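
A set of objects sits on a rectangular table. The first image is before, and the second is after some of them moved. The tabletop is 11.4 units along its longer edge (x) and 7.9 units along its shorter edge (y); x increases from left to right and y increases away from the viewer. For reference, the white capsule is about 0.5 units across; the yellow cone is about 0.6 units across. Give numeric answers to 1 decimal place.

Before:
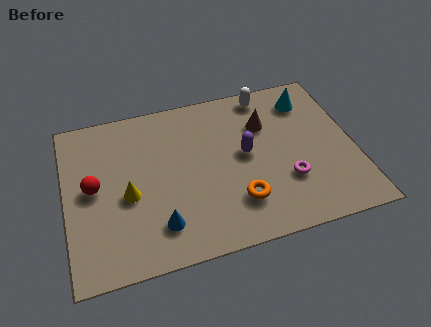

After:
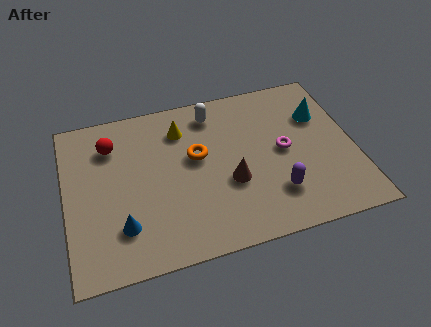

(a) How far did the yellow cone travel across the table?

3.5

The yellow cone moved from about (2.4, 3.4) to (4.7, 6.1), a distance of √(2.3² + 2.7²) ≈ 3.5.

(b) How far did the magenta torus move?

1.5

The magenta torus moved from about (8.6, 2.5) to (8.6, 4.0), a distance of √(0.0² + 1.5²) ≈ 1.5.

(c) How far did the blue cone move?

1.4

The blue cone was near (3.5, 1.7) before and (2.1, 2.0) after, so it travelled √(1.4² + 0.3²) ≈ 1.4 units.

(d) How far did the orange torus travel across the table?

3.0

From (6.6, 2.0) to (5.2, 4.6), the orange torus covered √(1.4² + 2.6²) ≈ 3.0 units.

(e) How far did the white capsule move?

2.2

The white capsule moved from about (8.2, 7.0) to (6.0, 6.6), a distance of √(2.2² + 0.4²) ≈ 2.2.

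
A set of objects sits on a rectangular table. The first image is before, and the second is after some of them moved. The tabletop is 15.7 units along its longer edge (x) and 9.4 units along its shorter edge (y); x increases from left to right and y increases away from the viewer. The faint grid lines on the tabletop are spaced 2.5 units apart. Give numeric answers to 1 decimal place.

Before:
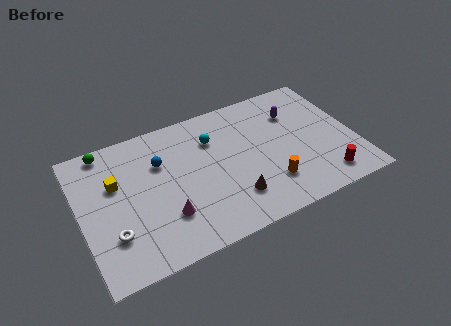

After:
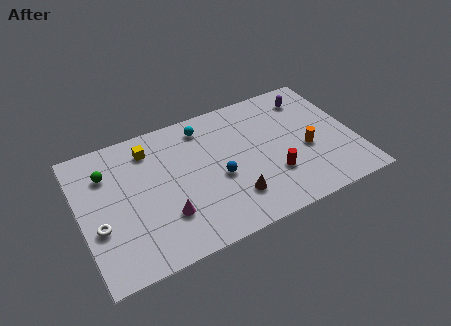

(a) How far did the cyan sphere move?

1.2

The cyan sphere moved from about (7.8, 6.8) to (7.4, 7.9), a distance of √(0.4² + 1.1²) ≈ 1.2.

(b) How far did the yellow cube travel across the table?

2.6

The yellow cube moved from about (2.1, 6.0) to (4.2, 7.6), a distance of √(2.1² + 1.6²) ≈ 2.6.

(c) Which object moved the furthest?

the blue sphere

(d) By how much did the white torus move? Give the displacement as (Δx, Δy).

(-0.7, 0.8)

From the two frames, the white torus sits at roughly (1.6, 2.7) before and (0.9, 3.5) after.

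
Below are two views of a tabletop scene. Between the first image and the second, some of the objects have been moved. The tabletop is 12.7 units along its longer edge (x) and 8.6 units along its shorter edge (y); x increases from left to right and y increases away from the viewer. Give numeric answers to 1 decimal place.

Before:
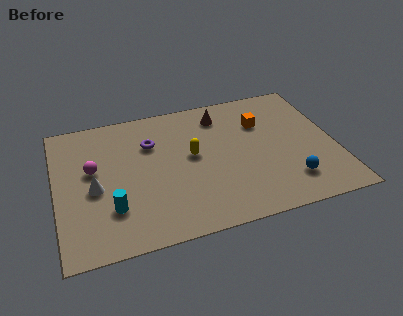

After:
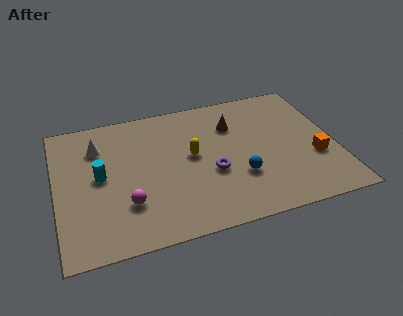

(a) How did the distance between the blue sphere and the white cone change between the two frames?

-1.7

The distance was about 8.9 in the first image and 7.2 in the second, so they moved 1.7 units closer together.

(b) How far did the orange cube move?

3.6

The orange cube was near (9.5, 6.0) before and (11.7, 3.1) after, so it travelled √(2.2² + 2.9²) ≈ 3.6 units.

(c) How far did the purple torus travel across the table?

3.7

From (4.4, 6.0) to (7.0, 3.4), the purple torus covered √(2.6² + 2.6²) ≈ 3.7 units.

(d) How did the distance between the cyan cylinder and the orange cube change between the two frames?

+1.8

Before: roughly 8.0 units apart; after: 9.8. That's 1.8 units further apart.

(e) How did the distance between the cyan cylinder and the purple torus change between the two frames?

+1.0

Before: roughly 4.1 units apart; after: 5.1. That's 1.0 units further apart.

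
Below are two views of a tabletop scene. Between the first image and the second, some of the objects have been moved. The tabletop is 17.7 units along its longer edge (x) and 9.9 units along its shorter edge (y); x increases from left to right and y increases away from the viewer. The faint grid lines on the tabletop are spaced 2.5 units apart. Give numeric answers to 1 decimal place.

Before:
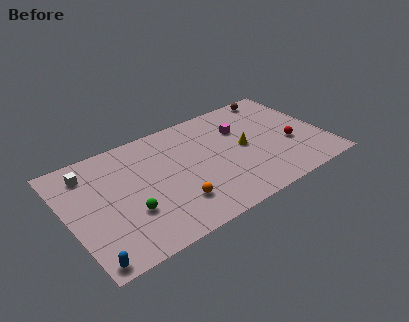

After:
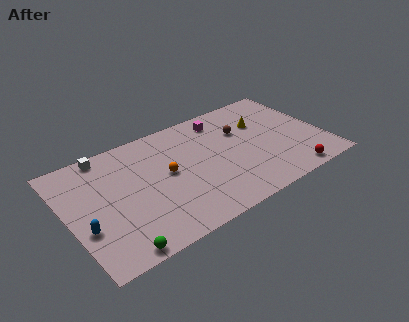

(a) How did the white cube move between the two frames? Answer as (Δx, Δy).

(1.3, 1.0)

From the two frames, the white cube sits at roughly (1.8, 8.0) before and (3.1, 9.0) after.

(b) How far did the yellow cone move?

2.3

The yellow cone was near (12.2, 5.0) before and (13.8, 6.7) after, so it travelled √(1.6² + 1.7²) ≈ 2.3 units.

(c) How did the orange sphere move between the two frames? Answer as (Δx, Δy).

(-0.1, 2.8)

The orange sphere was at about (6.9, 2.5) and moved to about (6.8, 5.3).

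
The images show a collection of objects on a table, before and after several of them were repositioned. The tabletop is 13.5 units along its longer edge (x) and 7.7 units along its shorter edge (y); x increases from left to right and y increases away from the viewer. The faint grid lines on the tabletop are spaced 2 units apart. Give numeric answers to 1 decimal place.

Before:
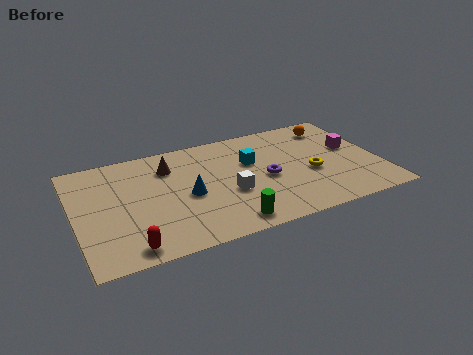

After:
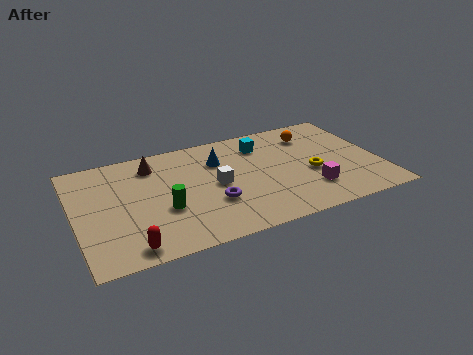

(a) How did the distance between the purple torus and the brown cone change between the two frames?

-0.4

They were about 4.7 units apart before and 4.3 after — 0.4 units closer together.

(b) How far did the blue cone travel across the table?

2.6

From (4.9, 3.5) to (6.5, 5.5), the blue cone covered √(1.6² + 2.0²) ≈ 2.6 units.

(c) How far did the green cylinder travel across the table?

3.2

The green cylinder moved from about (6.4, 1.0) to (3.8, 2.9), a distance of √(2.6² + 1.9²) ≈ 3.2.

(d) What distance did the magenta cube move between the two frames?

3.3

The magenta cube was near (12.4, 4.4) before and (10.2, 2.0) after, so it travelled √(2.2² + 2.4²) ≈ 3.3 units.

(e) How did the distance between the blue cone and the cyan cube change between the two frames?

-1.2

They were about 3.3 units apart before and 2.1 after — 1.2 units closer together.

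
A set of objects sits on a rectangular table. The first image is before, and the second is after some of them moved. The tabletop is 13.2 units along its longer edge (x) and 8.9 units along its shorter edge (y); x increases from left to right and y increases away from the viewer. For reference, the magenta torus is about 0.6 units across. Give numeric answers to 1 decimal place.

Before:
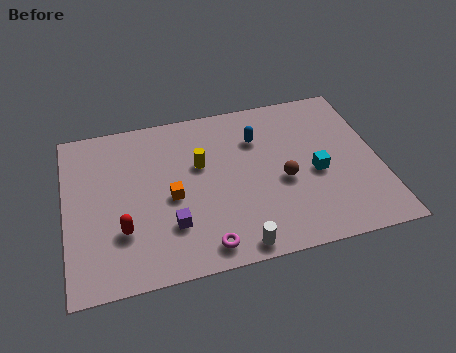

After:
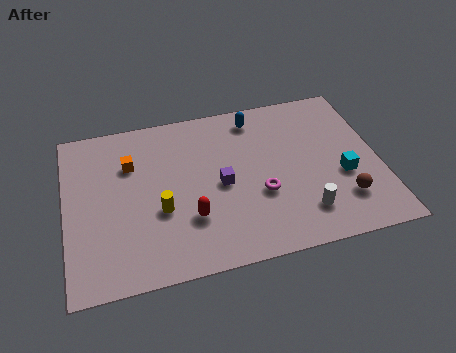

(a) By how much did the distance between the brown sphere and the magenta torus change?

-0.8

They were about 4.4 units apart before and 3.6 after — 0.8 units closer together.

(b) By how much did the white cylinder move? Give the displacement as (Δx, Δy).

(2.9, 1.1)

From the two frames, the white cylinder sits at roughly (6.9, 0.8) before and (9.8, 1.9) after.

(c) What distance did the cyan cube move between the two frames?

1.2

The cyan cube was near (10.5, 3.9) before and (11.6, 3.5) after, so it travelled √(1.1² + 0.4²) ≈ 1.2 units.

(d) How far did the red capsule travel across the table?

2.8

From (2.3, 2.7) to (5.1, 2.7), the red capsule covered √(2.8² + 0.0²) ≈ 2.8 units.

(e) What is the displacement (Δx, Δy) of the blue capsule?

(0.0, 1.2)

From the two frames, the blue capsule sits at roughly (8.2, 6.4) before and (8.2, 7.6) after.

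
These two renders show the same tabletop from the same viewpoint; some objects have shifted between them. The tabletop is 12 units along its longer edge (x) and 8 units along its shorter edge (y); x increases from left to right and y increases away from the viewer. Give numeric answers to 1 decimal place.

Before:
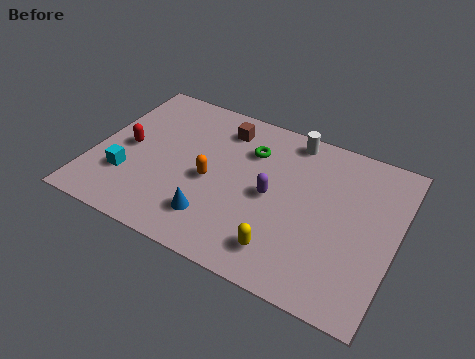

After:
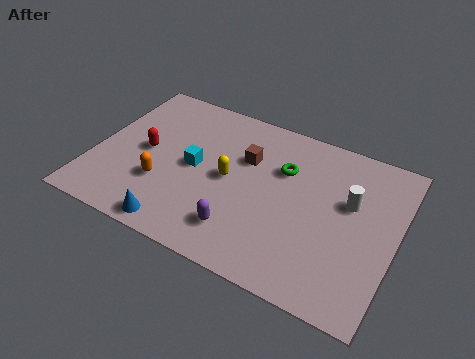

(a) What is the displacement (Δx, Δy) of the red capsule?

(0.7, 0.1)

The red capsule started near (1.3, 3.9) and ended near (2.0, 4.0).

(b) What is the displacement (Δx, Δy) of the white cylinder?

(2.6, -2.2)

The white cylinder started near (7.5, 7.1) and ended near (10.1, 4.9).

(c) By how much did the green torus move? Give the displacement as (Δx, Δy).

(1.4, -0.4)

The green torus started near (6.0, 5.8) and ended near (7.4, 5.4).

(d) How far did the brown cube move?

1.6

The brown cube was near (4.8, 6.5) before and (5.9, 5.3) after, so it travelled √(1.1² + 1.2²) ≈ 1.6 units.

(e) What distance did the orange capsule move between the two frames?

2.1

From (4.7, 3.6) to (2.9, 2.6), the orange capsule covered √(1.8² + 1.0²) ≈ 2.1 units.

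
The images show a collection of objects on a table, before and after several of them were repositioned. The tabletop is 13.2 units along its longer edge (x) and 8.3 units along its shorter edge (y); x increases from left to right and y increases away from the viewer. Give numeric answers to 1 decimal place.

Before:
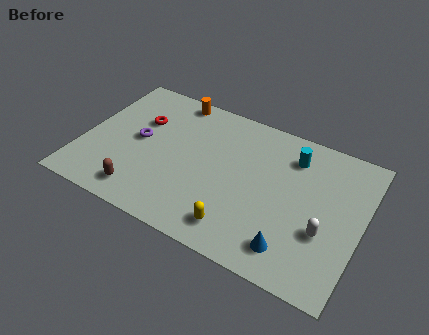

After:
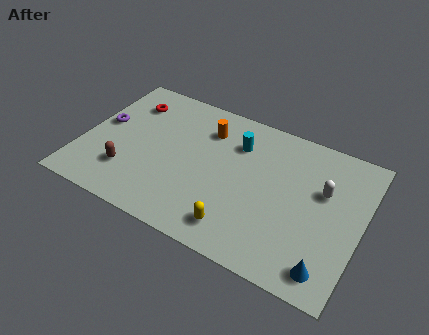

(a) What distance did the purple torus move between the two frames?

1.8

The purple torus was near (2.6, 4.3) before and (0.8, 4.6) after, so it travelled √(1.8² + 0.3²) ≈ 1.8 units.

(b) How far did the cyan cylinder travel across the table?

2.6

The cyan cylinder was near (9.7, 6.5) before and (7.1, 6.1) after, so it travelled √(2.6² + 0.4²) ≈ 2.6 units.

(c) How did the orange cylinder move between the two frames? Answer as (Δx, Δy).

(1.8, -1.2)

The orange cylinder was at about (3.8, 7.5) and moved to about (5.6, 6.3).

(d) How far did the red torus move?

1.1

The red torus moved from about (2.5, 5.5) to (1.8, 6.4), a distance of √(0.7² + 0.9²) ≈ 1.1.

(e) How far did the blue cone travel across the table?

1.7

The blue cone moved from about (10.3, 1.5) to (12.0, 1.2), a distance of √(1.7² + 0.3²) ≈ 1.7.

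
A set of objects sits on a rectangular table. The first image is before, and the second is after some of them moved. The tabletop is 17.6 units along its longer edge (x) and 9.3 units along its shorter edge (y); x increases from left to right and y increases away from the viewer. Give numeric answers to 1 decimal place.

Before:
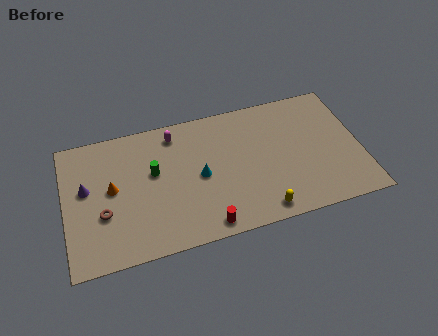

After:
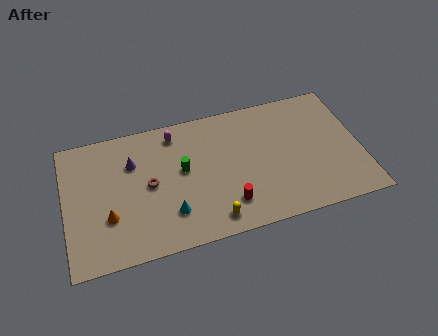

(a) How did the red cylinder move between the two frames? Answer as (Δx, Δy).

(1.4, 1.1)

The red cylinder started near (8.1, 1.0) and ended near (9.5, 2.1).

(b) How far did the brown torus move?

3.1

The brown torus was near (2.2, 3.4) before and (5.0, 4.7) after, so it travelled √(2.8² + 1.3²) ≈ 3.1 units.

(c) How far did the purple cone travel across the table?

3.0

The purple cone was near (1.3, 5.4) before and (4.1, 6.5) after, so it travelled √(2.8² + 1.1²) ≈ 3.0 units.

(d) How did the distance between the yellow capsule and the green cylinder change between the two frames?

-3.3

They were about 7.5 units apart before and 4.2 after — 3.3 units closer together.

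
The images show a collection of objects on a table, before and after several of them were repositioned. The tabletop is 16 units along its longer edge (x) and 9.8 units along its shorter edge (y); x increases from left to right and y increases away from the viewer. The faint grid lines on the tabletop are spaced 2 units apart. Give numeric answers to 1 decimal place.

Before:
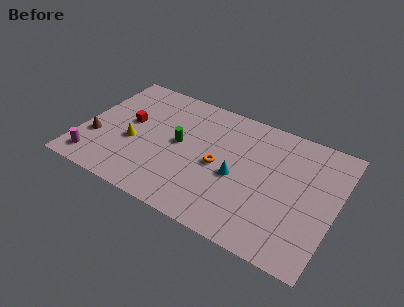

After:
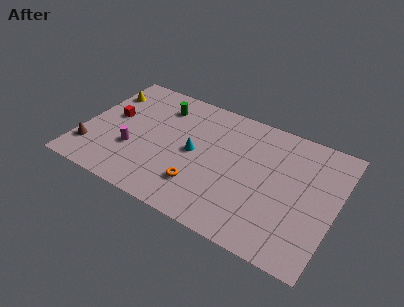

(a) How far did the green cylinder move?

3.0

The green cylinder was near (6.1, 5.2) before and (4.5, 7.7) after, so it travelled √(1.6² + 2.5²) ≈ 3.0 units.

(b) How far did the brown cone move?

1.0

The brown cone was near (1.0, 3.3) before and (0.8, 2.3) after, so it travelled √(0.2² + 1.0²) ≈ 1.0 units.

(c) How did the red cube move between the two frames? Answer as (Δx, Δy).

(-1.1, 0.0)

The red cube was at about (2.8, 5.5) and moved to about (1.7, 5.5).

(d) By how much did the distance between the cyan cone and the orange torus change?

+1.3

Before: roughly 1.2 units apart; after: 2.5. That's 1.3 units further apart.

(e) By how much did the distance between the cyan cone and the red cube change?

-1.8

They were about 7.2 units apart before and 5.4 after — 1.8 units closer together.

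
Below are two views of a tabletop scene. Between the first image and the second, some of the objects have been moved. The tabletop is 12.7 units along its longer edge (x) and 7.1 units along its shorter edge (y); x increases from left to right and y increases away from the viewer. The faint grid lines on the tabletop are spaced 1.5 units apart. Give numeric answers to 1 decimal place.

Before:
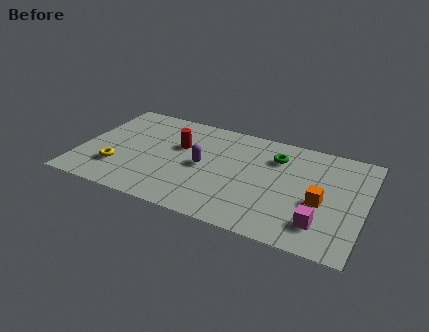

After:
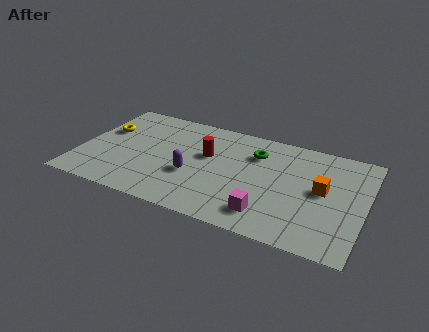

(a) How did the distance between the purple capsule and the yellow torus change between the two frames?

+0.6

The distance was about 4.0 in the first image and 4.6 in the second, so they moved 0.6 units further apart.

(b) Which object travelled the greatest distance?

the yellow torus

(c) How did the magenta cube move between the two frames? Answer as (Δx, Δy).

(-2.3, -0.2)

From the two frames, the magenta cube sits at roughly (10.9, 1.6) before and (8.6, 1.4) after.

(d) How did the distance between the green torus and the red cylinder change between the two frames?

-2.1

They were about 4.4 units apart before and 2.3 after — 2.1 units closer together.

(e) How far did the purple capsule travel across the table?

0.9

From (5.5, 3.5) to (5.1, 2.7), the purple capsule covered √(0.4² + 0.8²) ≈ 0.9 units.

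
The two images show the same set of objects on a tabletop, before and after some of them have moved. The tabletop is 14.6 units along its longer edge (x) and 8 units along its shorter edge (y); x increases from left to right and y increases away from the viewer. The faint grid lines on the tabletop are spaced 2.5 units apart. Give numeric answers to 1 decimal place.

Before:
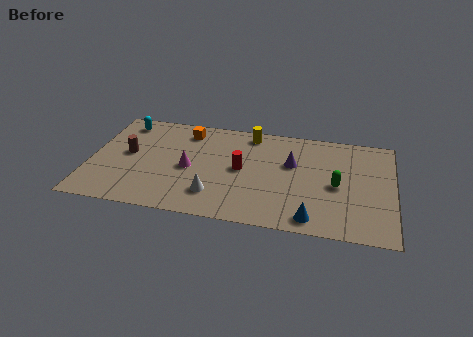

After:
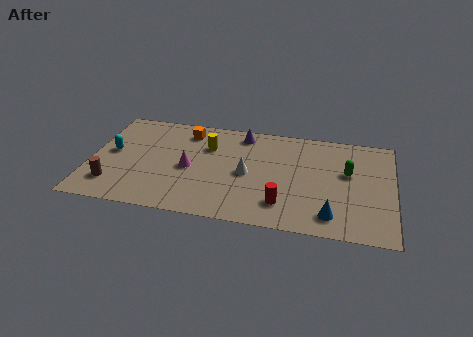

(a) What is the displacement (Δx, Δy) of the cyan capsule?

(-0.4, -2.5)

The cyan capsule was at about (1.4, 6.8) and moved to about (1.0, 4.3).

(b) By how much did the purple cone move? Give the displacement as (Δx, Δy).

(-2.5, 1.9)

The purple cone started near (9.7, 5.0) and ended near (7.2, 6.9).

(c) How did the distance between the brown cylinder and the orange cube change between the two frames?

+2.3

Before: roughly 3.5 units apart; after: 5.8. That's 2.3 units further apart.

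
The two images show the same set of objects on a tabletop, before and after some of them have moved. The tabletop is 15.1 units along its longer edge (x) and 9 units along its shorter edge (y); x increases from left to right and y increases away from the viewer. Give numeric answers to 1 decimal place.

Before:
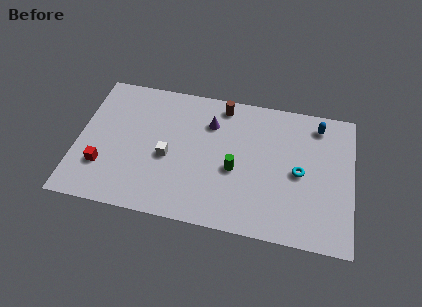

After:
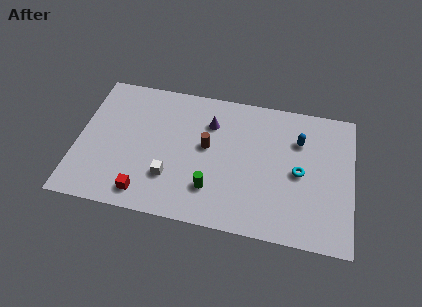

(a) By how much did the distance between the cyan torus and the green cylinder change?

+1.6

Before: roughly 3.5 units apart; after: 5.1. That's 1.6 units further apart.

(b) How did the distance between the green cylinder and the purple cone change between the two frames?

+1.1

Before: roughly 3.2 units apart; after: 4.3. That's 1.1 units further apart.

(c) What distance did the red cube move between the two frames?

2.7

From (1.5, 2.6) to (3.9, 1.3), the red cube covered √(2.4² + 1.3²) ≈ 2.7 units.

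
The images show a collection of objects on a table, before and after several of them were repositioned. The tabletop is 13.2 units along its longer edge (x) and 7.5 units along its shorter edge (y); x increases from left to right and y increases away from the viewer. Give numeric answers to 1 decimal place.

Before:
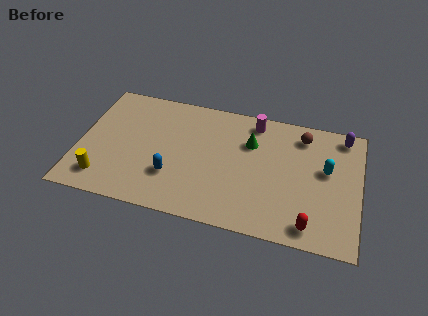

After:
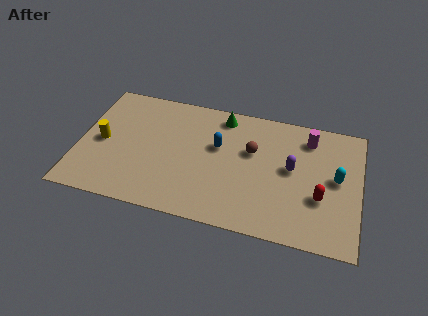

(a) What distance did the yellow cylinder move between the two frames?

2.2

From (1.3, 1.4) to (1.1, 3.6), the yellow cylinder covered √(0.2² + 2.2²) ≈ 2.2 units.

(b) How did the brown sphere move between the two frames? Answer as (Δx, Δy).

(-2.3, -1.5)

The brown sphere started near (10.4, 6.2) and ended near (8.1, 4.7).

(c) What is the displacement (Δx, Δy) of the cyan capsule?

(0.5, -0.4)

From the two frames, the cyan capsule sits at roughly (11.6, 4.4) before and (12.1, 4.0) after.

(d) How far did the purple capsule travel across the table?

3.4

The purple capsule was near (12.3, 6.6) before and (10.0, 4.1) after, so it travelled √(2.3² + 2.5²) ≈ 3.4 units.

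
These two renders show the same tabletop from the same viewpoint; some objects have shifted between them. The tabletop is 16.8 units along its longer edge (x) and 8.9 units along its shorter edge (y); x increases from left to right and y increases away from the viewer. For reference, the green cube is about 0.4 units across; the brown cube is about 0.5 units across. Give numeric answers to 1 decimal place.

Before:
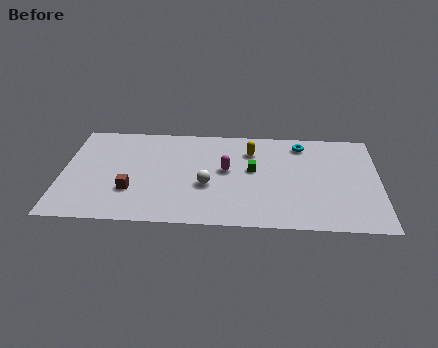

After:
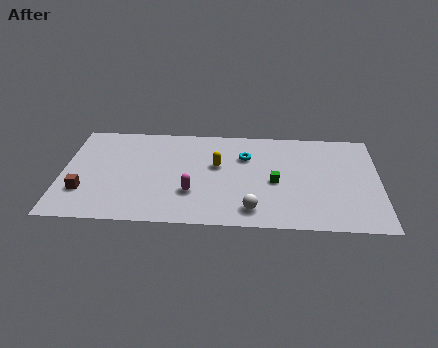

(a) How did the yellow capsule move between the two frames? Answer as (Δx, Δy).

(-1.8, -1.4)

The yellow capsule was at about (10.0, 6.7) and moved to about (8.2, 5.3).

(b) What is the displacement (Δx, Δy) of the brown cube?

(-2.5, -0.2)

The brown cube started near (3.7, 2.8) and ended near (1.2, 2.6).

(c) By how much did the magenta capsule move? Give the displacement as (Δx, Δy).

(-1.8, -2.1)

From the two frames, the magenta capsule sits at roughly (8.7, 4.9) before and (6.9, 2.8) after.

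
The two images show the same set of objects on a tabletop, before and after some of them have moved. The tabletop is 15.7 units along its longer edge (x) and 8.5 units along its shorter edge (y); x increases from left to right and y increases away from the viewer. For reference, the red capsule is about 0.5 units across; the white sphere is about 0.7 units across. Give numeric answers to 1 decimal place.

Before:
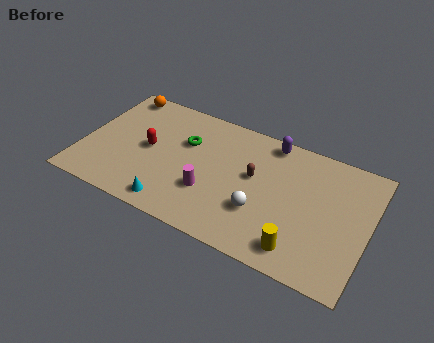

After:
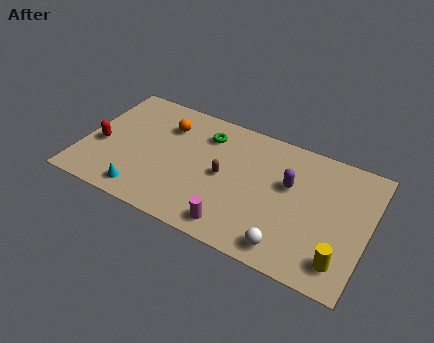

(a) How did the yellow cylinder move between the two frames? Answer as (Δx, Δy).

(2.2, 0.2)

The yellow cylinder started near (12.3, 1.4) and ended near (14.5, 1.6).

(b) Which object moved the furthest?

the orange sphere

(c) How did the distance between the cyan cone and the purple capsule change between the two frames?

+0.6

Before: roughly 8.0 units apart; after: 8.6. That's 0.6 units further apart.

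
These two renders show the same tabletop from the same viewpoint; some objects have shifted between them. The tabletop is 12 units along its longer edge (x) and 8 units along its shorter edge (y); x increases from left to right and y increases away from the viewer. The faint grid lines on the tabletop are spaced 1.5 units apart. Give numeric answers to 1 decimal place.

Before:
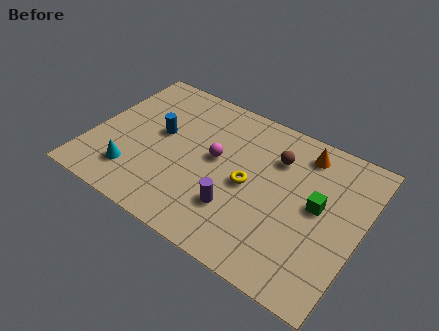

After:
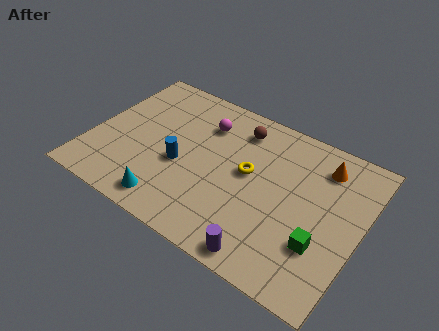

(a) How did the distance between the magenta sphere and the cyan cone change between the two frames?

+0.7

They were about 4.2 units apart before and 4.9 after — 0.7 units further apart.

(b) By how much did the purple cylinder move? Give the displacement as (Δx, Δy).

(1.6, -1.5)

From the two frames, the purple cylinder sits at roughly (6.8, 2.3) before and (8.4, 0.8) after.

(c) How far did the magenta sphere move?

1.8

From (5.5, 4.4) to (4.7, 6.0), the magenta sphere covered √(0.8² + 1.6²) ≈ 1.8 units.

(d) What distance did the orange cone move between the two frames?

0.9

The orange cone was near (9.1, 6.7) before and (10.0, 6.4) after, so it travelled √(0.9² + 0.3²) ≈ 0.9 units.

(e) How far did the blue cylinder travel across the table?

1.7

From (2.9, 4.5) to (4.1, 3.3), the blue cylinder covered √(1.2² + 1.2²) ≈ 1.7 units.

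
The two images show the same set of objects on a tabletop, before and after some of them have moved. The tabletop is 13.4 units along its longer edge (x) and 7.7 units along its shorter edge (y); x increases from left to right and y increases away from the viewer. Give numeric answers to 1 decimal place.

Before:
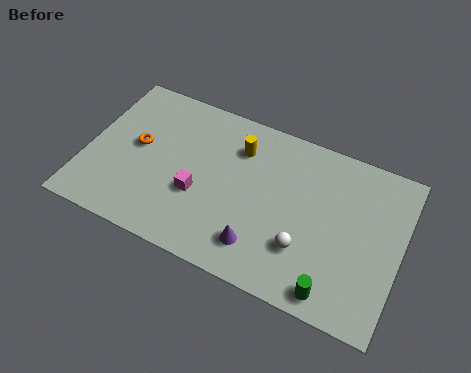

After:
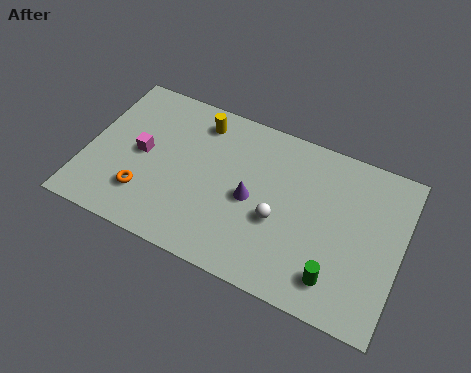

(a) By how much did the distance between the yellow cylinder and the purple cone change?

-0.6

They were about 4.4 units apart before and 3.8 after — 0.6 units closer together.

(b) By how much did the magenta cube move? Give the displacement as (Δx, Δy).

(-2.6, 1.0)

The magenta cube was at about (4.9, 2.9) and moved to about (2.3, 3.9).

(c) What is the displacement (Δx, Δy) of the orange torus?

(0.6, -2.2)

The orange torus was at about (2.1, 4.2) and moved to about (2.7, 2.0).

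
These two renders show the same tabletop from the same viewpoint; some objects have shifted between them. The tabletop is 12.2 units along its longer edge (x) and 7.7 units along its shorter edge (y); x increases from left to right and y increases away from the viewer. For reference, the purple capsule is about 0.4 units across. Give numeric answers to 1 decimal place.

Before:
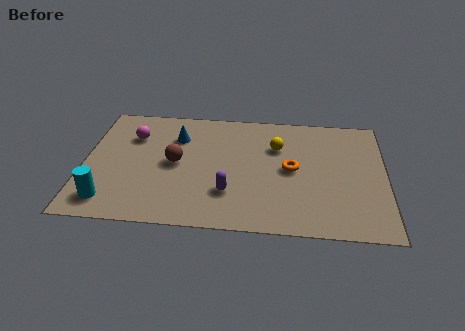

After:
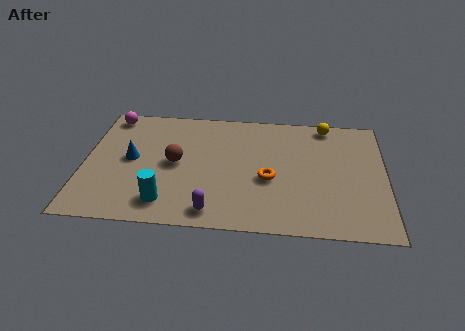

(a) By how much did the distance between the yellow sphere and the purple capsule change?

+3.8

The distance was about 3.6 in the first image and 7.4 in the second, so they moved 3.8 units further apart.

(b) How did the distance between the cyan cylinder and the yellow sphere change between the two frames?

+0.6

The distance was about 7.8 in the first image and 8.4 in the second, so they moved 0.6 units further apart.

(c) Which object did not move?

the brown sphere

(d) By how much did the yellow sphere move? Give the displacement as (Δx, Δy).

(2.0, 1.6)

The yellow sphere was at about (7.8, 5.3) and moved to about (9.8, 6.9).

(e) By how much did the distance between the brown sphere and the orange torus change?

-0.8

The distance was about 4.7 in the first image and 3.9 in the second, so they moved 0.8 units closer together.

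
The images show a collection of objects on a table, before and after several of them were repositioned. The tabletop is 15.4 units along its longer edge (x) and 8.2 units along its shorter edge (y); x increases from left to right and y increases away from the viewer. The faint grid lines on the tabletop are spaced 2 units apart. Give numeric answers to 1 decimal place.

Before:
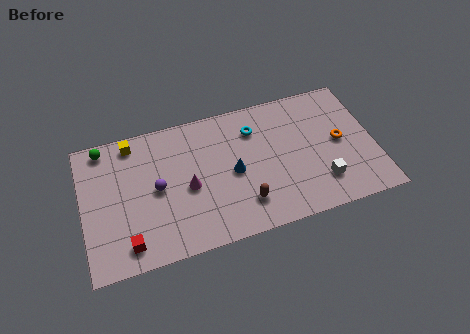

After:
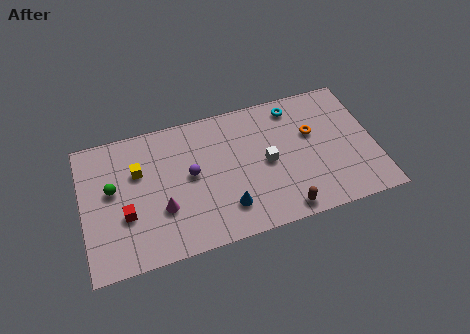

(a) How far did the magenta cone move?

1.7

From (5.5, 3.7) to (4.1, 2.8), the magenta cone covered √(1.4² + 0.9²) ≈ 1.7 units.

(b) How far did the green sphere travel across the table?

2.6

From (1.3, 7.3) to (1.6, 4.7), the green sphere covered √(0.3² + 2.6²) ≈ 2.6 units.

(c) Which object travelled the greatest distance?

the white cube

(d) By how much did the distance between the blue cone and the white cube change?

-1.8

They were about 4.9 units apart before and 3.1 after — 1.8 units closer together.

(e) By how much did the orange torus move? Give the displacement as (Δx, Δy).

(-1.4, 0.9)

The orange torus was at about (13.6, 4.2) and moved to about (12.2, 5.1).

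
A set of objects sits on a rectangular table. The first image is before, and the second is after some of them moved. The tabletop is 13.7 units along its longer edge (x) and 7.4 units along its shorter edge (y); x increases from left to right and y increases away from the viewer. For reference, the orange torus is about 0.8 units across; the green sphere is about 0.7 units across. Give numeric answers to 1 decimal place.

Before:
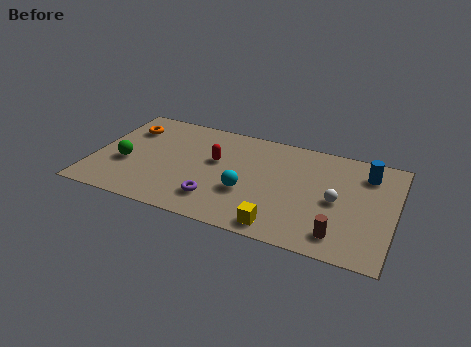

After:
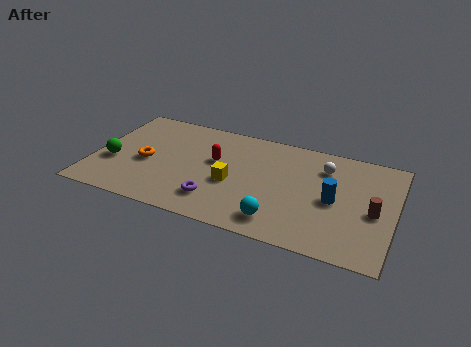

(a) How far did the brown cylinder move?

2.4

The brown cylinder moved from about (11.4, 1.3) to (12.8, 3.3), a distance of √(1.4² + 2.0²) ≈ 2.4.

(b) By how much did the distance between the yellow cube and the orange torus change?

-4.8

The distance was about 8.8 in the first image and 4.0 in the second, so they moved 4.8 units closer together.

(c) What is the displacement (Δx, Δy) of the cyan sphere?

(1.6, -1.4)

From the two frames, the cyan sphere sits at roughly (7.1, 2.7) before and (8.7, 1.3) after.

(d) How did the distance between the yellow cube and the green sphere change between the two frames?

-2.1

Before: roughly 7.6 units apart; after: 5.5. That's 2.1 units closer together.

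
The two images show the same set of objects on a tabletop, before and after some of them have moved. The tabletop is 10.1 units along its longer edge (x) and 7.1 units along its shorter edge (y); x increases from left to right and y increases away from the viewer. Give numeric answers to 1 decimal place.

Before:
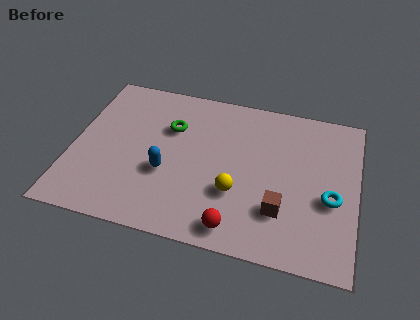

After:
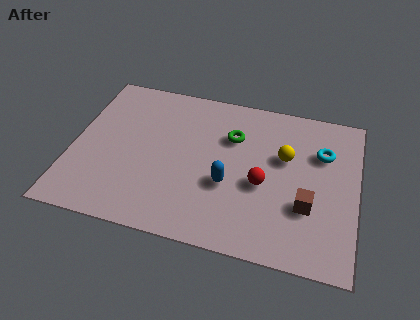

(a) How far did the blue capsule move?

2.2

The blue capsule moved from about (3.4, 2.7) to (5.6, 2.7), a distance of √(2.2² + 0.0²) ≈ 2.2.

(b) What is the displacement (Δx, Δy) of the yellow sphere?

(1.6, 2.0)

The yellow sphere was at about (5.9, 2.4) and moved to about (7.5, 4.4).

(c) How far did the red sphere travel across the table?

2.2

The red sphere was near (6.0, 0.9) before and (6.8, 3.0) after, so it travelled √(0.8² + 2.1²) ≈ 2.2 units.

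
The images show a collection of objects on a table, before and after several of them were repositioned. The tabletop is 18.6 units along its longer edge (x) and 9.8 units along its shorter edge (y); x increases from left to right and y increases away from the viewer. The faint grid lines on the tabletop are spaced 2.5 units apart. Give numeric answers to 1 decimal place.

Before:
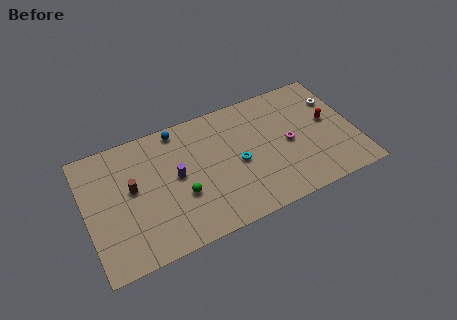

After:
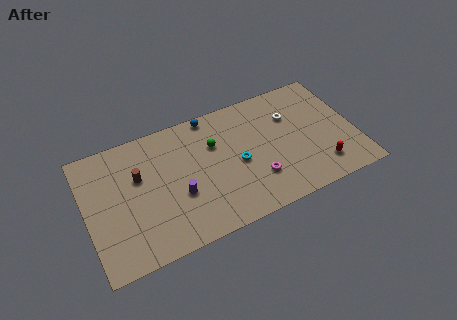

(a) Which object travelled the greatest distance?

the green sphere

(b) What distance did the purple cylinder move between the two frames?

1.5

The purple cylinder was near (6.2, 5.2) before and (6.2, 3.7) after, so it travelled √(0.0² + 1.5²) ≈ 1.5 units.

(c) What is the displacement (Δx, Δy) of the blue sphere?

(2.3, 0.2)

The blue sphere was at about (6.7, 8.8) and moved to about (9.0, 9.0).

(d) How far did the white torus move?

3.2

The white torus was near (17.6, 7.0) before and (14.4, 6.8) after, so it travelled √(3.2² + 0.2²) ≈ 3.2 units.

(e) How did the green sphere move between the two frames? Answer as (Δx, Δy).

(2.6, 3.0)

From the two frames, the green sphere sits at roughly (6.4, 3.6) before and (9.0, 6.6) after.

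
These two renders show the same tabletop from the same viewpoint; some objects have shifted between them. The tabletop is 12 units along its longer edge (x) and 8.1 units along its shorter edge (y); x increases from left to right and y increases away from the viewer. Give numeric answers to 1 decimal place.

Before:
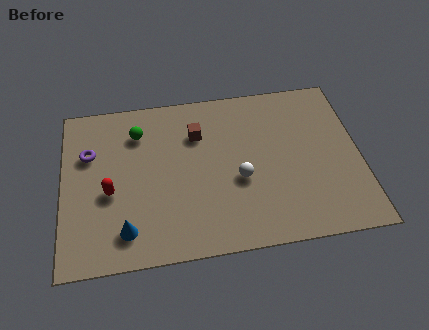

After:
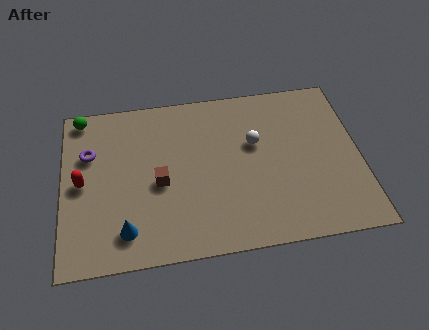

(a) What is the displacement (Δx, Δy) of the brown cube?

(-1.6, -2.2)

The brown cube was at about (5.5, 5.8) and moved to about (3.9, 3.6).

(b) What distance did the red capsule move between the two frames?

1.3

The red capsule moved from about (1.9, 3.4) to (0.8, 4.0), a distance of √(1.1² + 0.6²) ≈ 1.3.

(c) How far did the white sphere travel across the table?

1.8

The white sphere moved from about (7.1, 3.3) to (7.8, 5.0), a distance of √(0.7² + 1.7²) ≈ 1.8.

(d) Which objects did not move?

the purple torus and the blue cone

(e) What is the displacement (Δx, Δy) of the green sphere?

(-2.3, 1.1)

From the two frames, the green sphere sits at roughly (3.1, 6.2) before and (0.8, 7.3) after.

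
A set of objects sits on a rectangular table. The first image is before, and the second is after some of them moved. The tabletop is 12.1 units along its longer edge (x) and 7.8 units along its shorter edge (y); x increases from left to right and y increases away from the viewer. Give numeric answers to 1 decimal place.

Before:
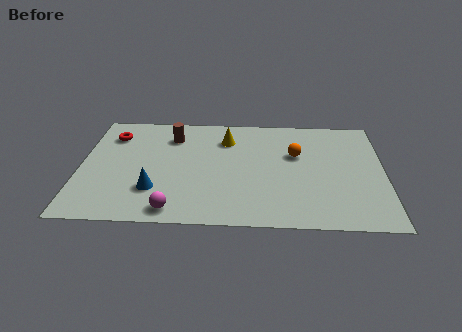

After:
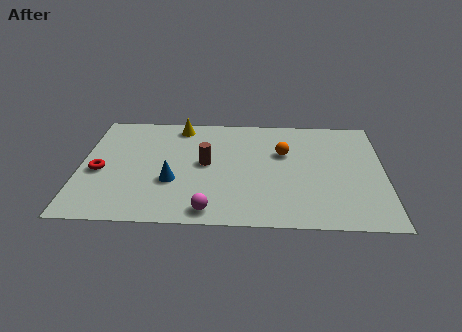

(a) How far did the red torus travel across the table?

2.6

The red torus moved from about (1.2, 6.0) to (0.8, 3.4), a distance of √(0.4² + 2.6²) ≈ 2.6.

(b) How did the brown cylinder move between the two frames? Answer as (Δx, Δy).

(1.4, -1.9)

From the two frames, the brown cylinder sits at roughly (3.6, 6.0) before and (5.0, 4.1) after.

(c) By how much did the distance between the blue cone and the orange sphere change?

-1.3

They were about 6.2 units apart before and 4.9 after — 1.3 units closer together.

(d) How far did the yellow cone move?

2.1

From (5.8, 5.9) to (3.9, 6.8), the yellow cone covered √(1.9² + 0.9²) ≈ 2.1 units.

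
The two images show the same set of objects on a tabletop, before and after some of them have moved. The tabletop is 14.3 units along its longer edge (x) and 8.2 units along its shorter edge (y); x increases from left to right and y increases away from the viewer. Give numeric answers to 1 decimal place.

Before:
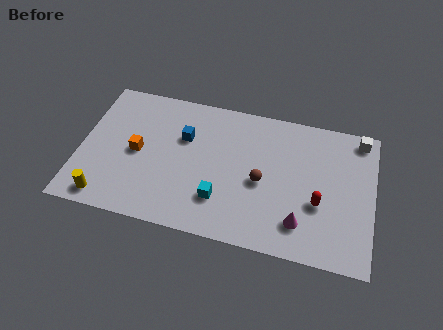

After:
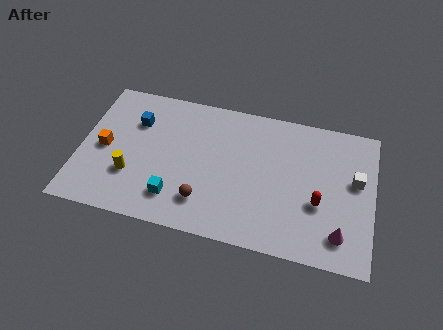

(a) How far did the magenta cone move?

1.9

From (10.9, 1.8) to (12.8, 1.6), the magenta cone covered √(1.9² + 0.2²) ≈ 1.9 units.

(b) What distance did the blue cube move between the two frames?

2.4

The blue cube was near (5.0, 5.4) before and (2.6, 5.8) after, so it travelled √(2.4² + 0.4²) ≈ 2.4 units.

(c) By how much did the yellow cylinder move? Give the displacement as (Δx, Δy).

(1.1, 1.6)

The yellow cylinder was at about (1.5, 1.0) and moved to about (2.6, 2.6).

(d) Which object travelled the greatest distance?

the brown sphere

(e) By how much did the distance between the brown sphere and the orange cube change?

-0.7

Before: roughly 6.1 units apart; after: 5.4. That's 0.7 units closer together.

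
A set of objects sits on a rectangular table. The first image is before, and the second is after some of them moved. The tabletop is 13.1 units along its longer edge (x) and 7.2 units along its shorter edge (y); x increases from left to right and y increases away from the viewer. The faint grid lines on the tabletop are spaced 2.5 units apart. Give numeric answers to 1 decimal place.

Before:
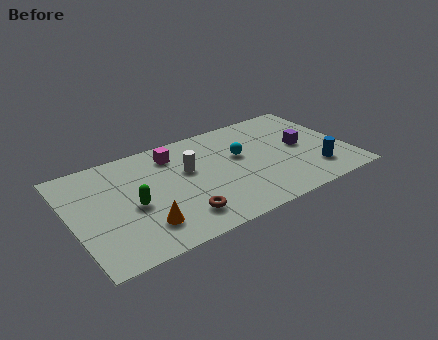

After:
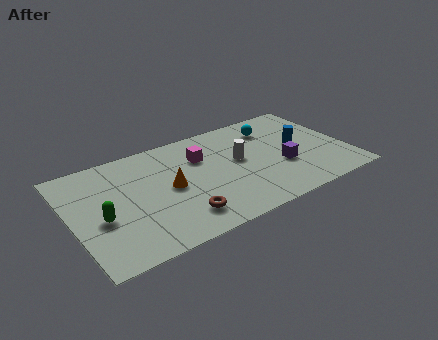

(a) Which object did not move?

the brown torus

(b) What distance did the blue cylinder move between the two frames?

2.1

The blue cylinder moved from about (11.3, 1.7) to (10.9, 3.8), a distance of √(0.4² + 2.1²) ≈ 2.1.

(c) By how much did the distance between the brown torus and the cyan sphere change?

+2.2

The distance was about 4.3 in the first image and 6.5 in the second, so they moved 2.2 units further apart.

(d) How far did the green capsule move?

1.5

From (2.8, 3.2) to (1.3, 3.0), the green capsule covered √(1.5² + 0.2²) ≈ 1.5 units.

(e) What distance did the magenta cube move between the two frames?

1.4

From (5.1, 5.8) to (6.3, 5.0), the magenta cube covered √(1.2² + 0.8²) ≈ 1.4 units.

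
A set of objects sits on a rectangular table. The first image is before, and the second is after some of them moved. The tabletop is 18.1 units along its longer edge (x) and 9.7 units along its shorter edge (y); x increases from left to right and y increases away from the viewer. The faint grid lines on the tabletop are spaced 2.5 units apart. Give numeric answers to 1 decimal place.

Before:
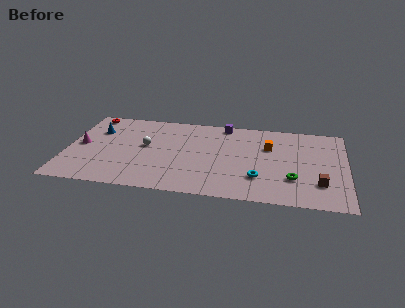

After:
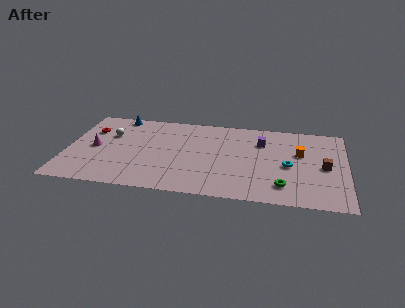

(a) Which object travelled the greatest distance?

the purple cube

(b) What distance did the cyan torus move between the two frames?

2.5

The cyan torus moved from about (12.5, 2.7) to (14.4, 4.4), a distance of √(1.9² + 1.7²) ≈ 2.5.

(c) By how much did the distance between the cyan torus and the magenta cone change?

+0.8

Before: roughly 11.8 units apart; after: 12.6. That's 0.8 units further apart.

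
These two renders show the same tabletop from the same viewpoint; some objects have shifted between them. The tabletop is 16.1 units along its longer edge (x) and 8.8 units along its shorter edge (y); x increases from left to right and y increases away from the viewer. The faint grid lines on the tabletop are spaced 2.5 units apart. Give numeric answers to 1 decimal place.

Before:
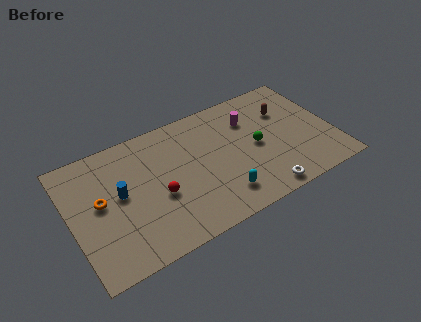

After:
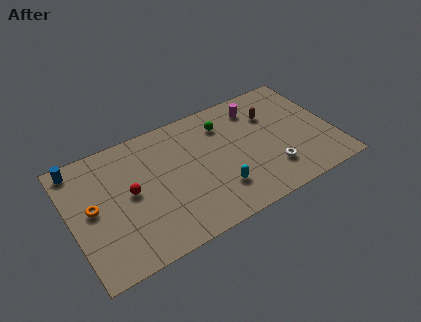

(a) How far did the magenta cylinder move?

0.9

From (11.3, 6.4) to (11.8, 7.1), the magenta cylinder covered √(0.5² + 0.7²) ≈ 0.9 units.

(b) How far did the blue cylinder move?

3.7

The blue cylinder moved from about (3.0, 4.8) to (0.8, 7.8), a distance of √(2.2² + 3.0²) ≈ 3.7.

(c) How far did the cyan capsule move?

0.5

The cyan capsule moved from about (8.8, 1.8) to (8.7, 2.3), a distance of √(0.1² + 0.5²) ≈ 0.5.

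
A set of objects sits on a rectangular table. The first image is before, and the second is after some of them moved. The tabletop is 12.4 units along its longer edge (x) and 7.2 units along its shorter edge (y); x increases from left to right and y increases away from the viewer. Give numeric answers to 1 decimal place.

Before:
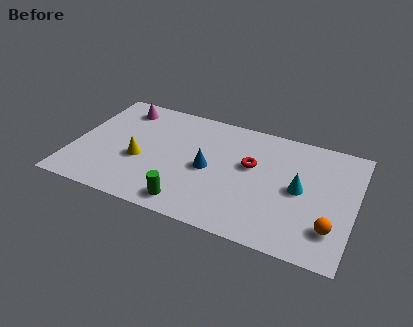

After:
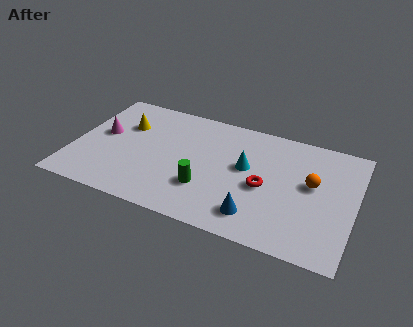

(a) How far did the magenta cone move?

2.1

The magenta cone moved from about (1.8, 6.0) to (1.2, 4.0), a distance of √(0.6² + 2.0²) ≈ 2.1.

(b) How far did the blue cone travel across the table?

3.0

The blue cone was near (6.0, 3.4) before and (8.3, 1.4) after, so it travelled √(2.3² + 2.0²) ≈ 3.0 units.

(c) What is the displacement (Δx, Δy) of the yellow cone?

(-0.9, 2.0)

The yellow cone was at about (3.0, 2.9) and moved to about (2.1, 4.9).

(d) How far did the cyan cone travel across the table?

2.5

The cyan cone moved from about (10.0, 3.6) to (7.6, 4.1), a distance of √(2.4² + 0.5²) ≈ 2.5.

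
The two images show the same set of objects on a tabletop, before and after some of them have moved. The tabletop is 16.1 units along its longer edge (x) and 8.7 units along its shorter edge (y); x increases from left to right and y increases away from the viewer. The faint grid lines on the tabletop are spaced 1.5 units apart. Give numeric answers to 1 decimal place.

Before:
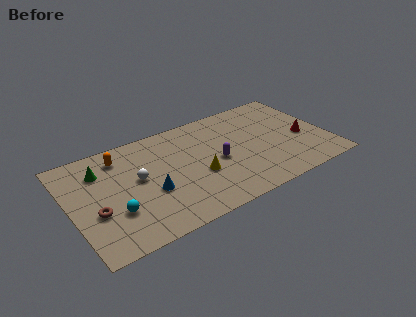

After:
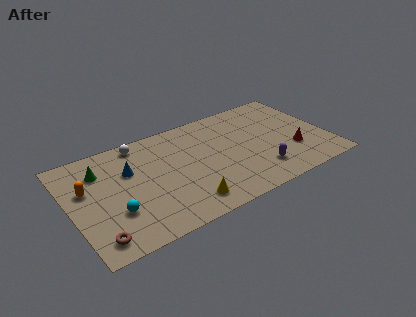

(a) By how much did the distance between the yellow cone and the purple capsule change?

+3.4

They were about 1.4 units apart before and 4.8 after — 3.4 units further apart.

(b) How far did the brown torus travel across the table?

2.0

The brown torus moved from about (1.4, 3.3) to (1.2, 1.3), a distance of √(0.2² + 2.0²) ≈ 2.0.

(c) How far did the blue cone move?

2.5

From (4.8, 3.4) to (3.8, 5.7), the blue cone covered √(1.0² + 2.3²) ≈ 2.5 units.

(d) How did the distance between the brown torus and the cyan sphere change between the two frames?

+0.8

Before: roughly 1.2 units apart; after: 2.0. That's 0.8 units further apart.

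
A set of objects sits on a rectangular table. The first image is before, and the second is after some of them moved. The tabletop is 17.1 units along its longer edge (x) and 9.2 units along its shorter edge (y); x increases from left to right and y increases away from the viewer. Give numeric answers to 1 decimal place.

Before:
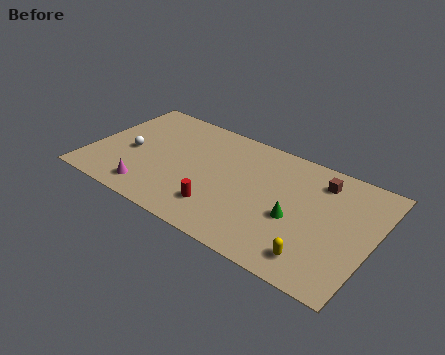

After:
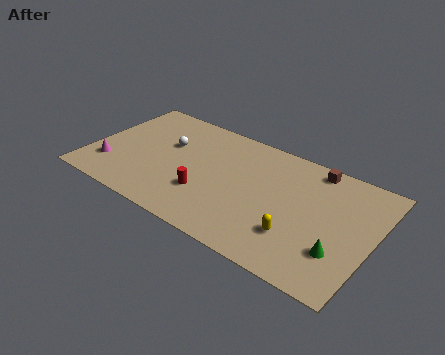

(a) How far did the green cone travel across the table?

3.0

The green cone was near (12.6, 3.8) before and (15.4, 2.7) after, so it travelled √(2.8² + 1.1²) ≈ 3.0 units.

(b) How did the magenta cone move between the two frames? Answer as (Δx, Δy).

(-2.7, 0.9)

The magenta cone was at about (4.1, 1.5) and moved to about (1.4, 2.4).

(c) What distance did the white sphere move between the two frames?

2.6

The white sphere moved from about (2.4, 4.1) to (4.4, 5.8), a distance of √(2.0² + 1.7²) ≈ 2.6.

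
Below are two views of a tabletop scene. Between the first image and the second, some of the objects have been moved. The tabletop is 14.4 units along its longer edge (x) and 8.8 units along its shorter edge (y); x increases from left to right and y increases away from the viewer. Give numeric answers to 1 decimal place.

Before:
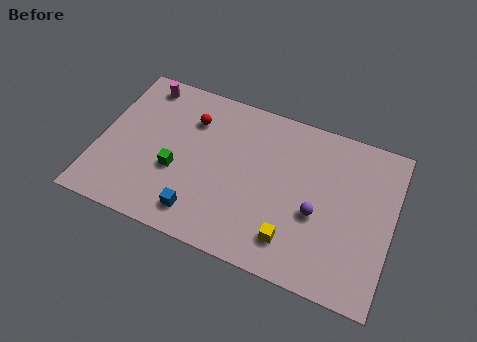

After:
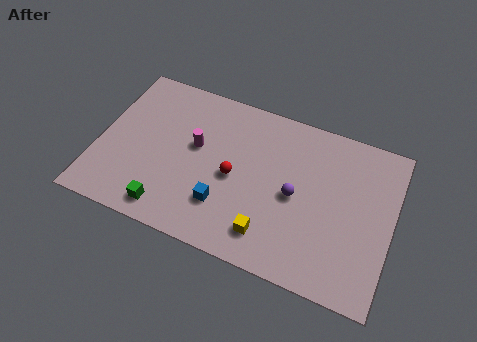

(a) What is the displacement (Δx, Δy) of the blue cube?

(1.1, 0.9)

The blue cube started near (5.3, 1.5) and ended near (6.4, 2.4).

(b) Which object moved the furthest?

the magenta cylinder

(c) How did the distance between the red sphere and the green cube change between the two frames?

+1.0

They were about 3.1 units apart before and 4.1 after — 1.0 units further apart.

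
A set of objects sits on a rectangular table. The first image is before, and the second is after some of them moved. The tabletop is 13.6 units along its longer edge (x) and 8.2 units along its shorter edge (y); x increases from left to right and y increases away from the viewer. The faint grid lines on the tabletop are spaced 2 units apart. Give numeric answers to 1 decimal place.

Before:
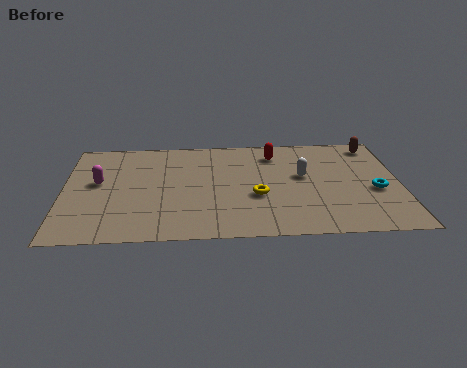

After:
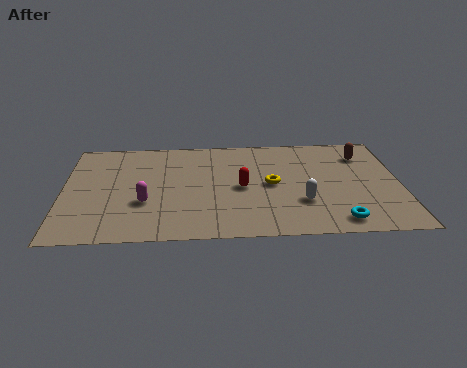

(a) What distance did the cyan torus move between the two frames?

2.8

From (12.6, 3.4) to (11.0, 1.1), the cyan torus covered √(1.6² + 2.3²) ≈ 2.8 units.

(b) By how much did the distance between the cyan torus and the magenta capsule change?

-3.4

Before: roughly 11.3 units apart; after: 7.9. That's 3.4 units closer together.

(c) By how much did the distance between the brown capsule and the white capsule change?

+0.7

They were about 3.8 units apart before and 4.5 after — 0.7 units further apart.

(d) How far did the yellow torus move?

1.1

From (7.8, 3.2) to (8.4, 4.1), the yellow torus covered √(0.6² + 0.9²) ≈ 1.1 units.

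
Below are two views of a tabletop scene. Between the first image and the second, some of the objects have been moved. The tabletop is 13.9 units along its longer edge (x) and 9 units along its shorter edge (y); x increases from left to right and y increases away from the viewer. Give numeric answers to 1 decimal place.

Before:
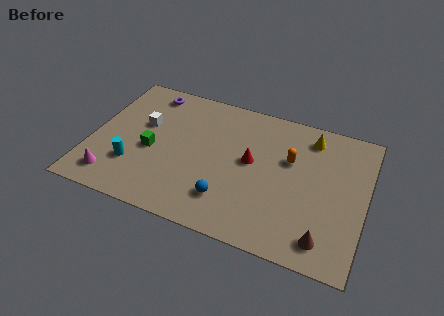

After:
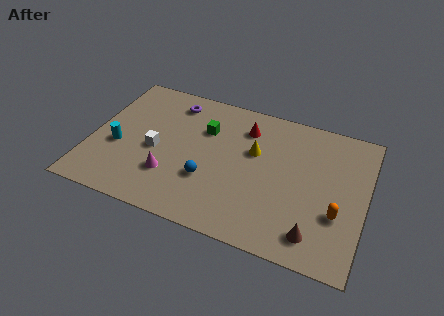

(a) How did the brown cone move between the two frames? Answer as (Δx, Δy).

(-0.5, 0.1)

From the two frames, the brown cone sits at roughly (12.1, 1.4) before and (11.6, 1.5) after.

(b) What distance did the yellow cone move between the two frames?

3.3

The yellow cone moved from about (10.9, 7.5) to (8.2, 5.6), a distance of √(2.7² + 1.9²) ≈ 3.3.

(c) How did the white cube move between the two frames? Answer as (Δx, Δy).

(0.8, -1.5)

The white cube started near (2.5, 5.5) and ended near (3.3, 4.0).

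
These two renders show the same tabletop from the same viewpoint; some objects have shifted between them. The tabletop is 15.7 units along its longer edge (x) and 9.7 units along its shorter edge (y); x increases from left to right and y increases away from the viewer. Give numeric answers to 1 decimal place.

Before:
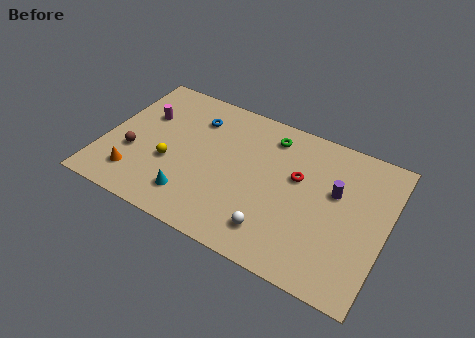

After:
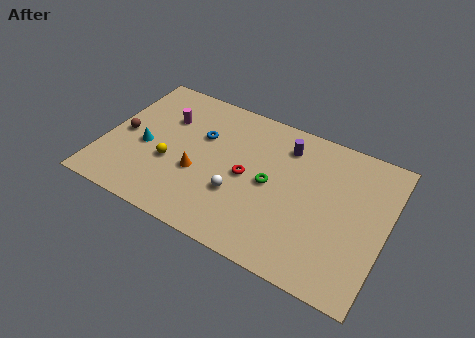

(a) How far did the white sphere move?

2.6

The white sphere was near (9.9, 1.9) before and (7.7, 3.3) after, so it travelled √(2.2² + 1.4²) ≈ 2.6 units.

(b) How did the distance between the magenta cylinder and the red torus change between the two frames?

-3.5

They were about 8.8 units apart before and 5.3 after — 3.5 units closer together.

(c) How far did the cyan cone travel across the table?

3.7

The cyan cone was near (5.3, 2.0) before and (2.3, 4.2) after, so it travelled √(3.0² + 2.2²) ≈ 3.7 units.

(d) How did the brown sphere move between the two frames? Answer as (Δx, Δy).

(-0.7, 1.1)

The brown sphere was at about (1.7, 3.5) and moved to about (1.0, 4.6).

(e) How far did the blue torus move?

1.2

The blue torus moved from about (4.7, 7.4) to (5.2, 6.3), a distance of √(0.5² + 1.1²) ≈ 1.2.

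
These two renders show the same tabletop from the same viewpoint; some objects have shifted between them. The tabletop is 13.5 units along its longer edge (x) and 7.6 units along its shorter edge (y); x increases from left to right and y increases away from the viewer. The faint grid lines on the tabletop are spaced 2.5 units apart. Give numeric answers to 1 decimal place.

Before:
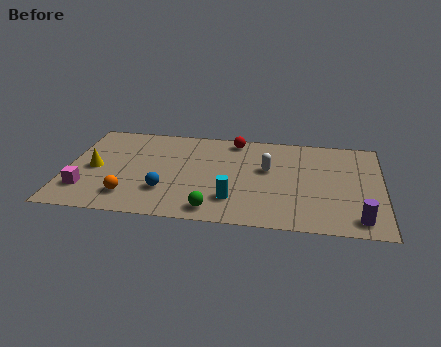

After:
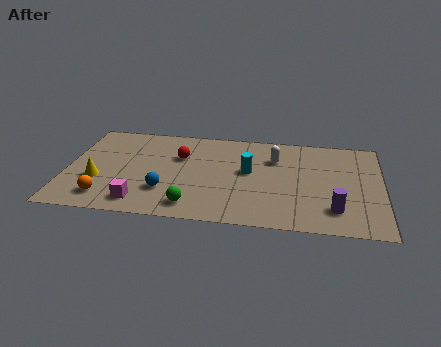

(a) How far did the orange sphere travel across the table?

1.0

The orange sphere was near (2.8, 1.6) before and (1.8, 1.4) after, so it travelled √(1.0² + 0.2²) ≈ 1.0 units.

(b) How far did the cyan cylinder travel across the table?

2.4

The cyan cylinder moved from about (7.2, 1.9) to (7.8, 4.2), a distance of √(0.6² + 2.3²) ≈ 2.4.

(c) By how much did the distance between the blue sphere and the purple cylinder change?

-1.1

They were about 8.3 units apart before and 7.2 after — 1.1 units closer together.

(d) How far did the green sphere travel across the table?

0.9

The green sphere moved from about (6.4, 1.0) to (5.5, 1.2), a distance of √(0.9² + 0.2²) ≈ 0.9.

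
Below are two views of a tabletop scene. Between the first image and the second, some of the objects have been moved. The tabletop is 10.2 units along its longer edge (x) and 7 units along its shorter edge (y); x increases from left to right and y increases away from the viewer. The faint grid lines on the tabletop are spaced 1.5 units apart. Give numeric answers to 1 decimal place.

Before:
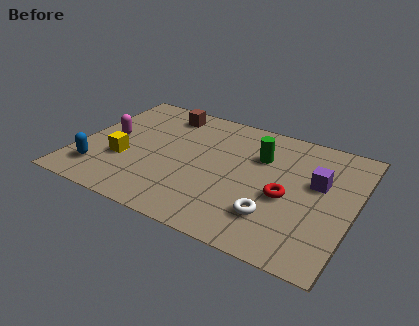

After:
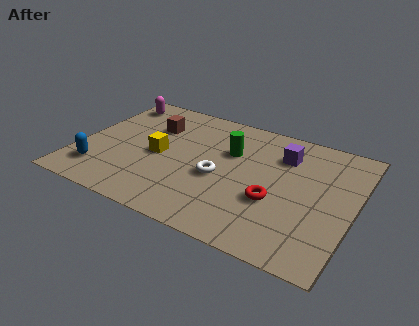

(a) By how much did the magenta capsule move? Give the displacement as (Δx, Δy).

(-0.3, 2.3)

The magenta capsule started near (1.1, 3.6) and ended near (0.8, 5.9).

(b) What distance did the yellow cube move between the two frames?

1.4

The yellow cube was near (1.8, 2.5) before and (3.0, 3.3) after, so it travelled √(1.2² + 0.8²) ≈ 1.4 units.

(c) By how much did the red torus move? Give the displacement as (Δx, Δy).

(-0.4, -0.4)

The red torus was at about (7.8, 3.0) and moved to about (7.4, 2.6).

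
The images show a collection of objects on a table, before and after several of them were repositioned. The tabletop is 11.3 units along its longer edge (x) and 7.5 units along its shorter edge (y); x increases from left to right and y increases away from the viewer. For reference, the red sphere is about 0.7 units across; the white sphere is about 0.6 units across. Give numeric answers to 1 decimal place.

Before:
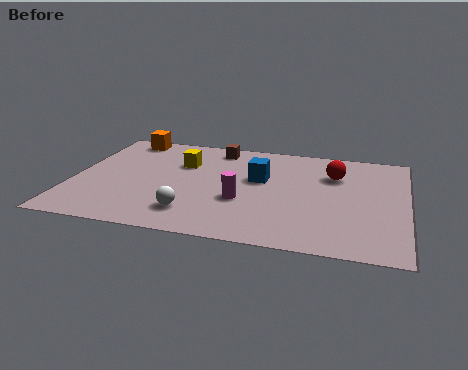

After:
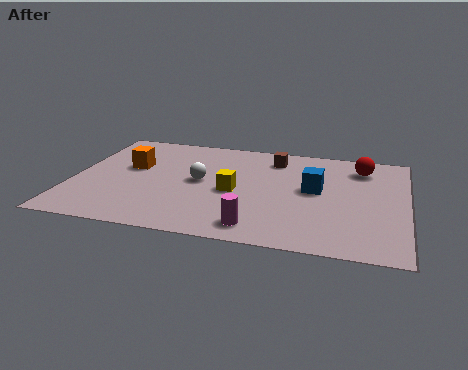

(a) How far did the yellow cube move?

2.5

The yellow cube was near (3.6, 5.1) before and (5.5, 3.4) after, so it travelled √(1.9² + 1.7²) ≈ 2.5 units.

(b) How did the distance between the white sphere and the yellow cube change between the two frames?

-2.3

Before: roughly 3.6 units apart; after: 1.3. That's 2.3 units closer together.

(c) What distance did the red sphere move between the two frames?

1.1

From (8.8, 5.3) to (9.7, 6.0), the red sphere covered √(0.9² + 0.7²) ≈ 1.1 units.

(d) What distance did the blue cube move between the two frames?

1.9

The blue cube was near (6.3, 4.5) before and (8.2, 4.1) after, so it travelled √(1.9² + 0.4²) ≈ 1.9 units.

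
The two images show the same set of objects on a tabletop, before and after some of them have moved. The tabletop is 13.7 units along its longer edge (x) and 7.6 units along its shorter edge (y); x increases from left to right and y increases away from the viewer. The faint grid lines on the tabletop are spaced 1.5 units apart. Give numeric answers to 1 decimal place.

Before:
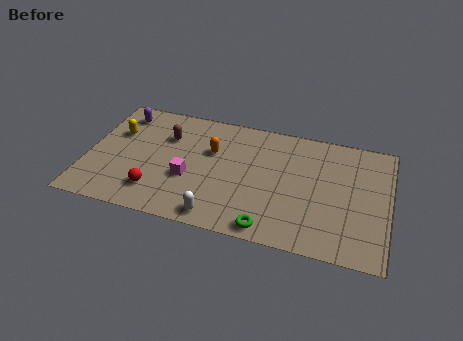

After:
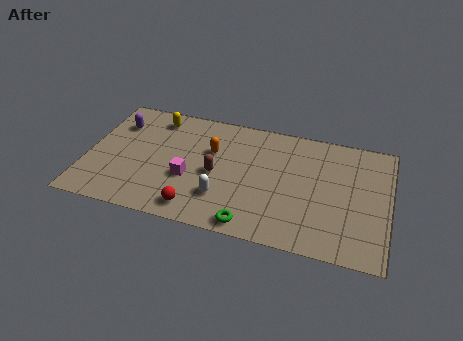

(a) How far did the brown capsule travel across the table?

3.0

From (3.5, 5.3) to (5.9, 3.5), the brown capsule covered √(2.4² + 1.8²) ≈ 3.0 units.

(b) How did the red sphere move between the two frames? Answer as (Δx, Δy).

(1.9, -0.6)

From the two frames, the red sphere sits at roughly (3.3, 1.7) before and (5.2, 1.1) after.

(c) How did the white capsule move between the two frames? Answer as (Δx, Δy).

(0.1, 1.2)

The white capsule started near (6.2, 0.9) and ended near (6.3, 2.1).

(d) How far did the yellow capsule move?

2.2

From (1.2, 5.0) to (2.9, 6.4), the yellow capsule covered √(1.7² + 1.4²) ≈ 2.2 units.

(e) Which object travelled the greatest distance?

the brown capsule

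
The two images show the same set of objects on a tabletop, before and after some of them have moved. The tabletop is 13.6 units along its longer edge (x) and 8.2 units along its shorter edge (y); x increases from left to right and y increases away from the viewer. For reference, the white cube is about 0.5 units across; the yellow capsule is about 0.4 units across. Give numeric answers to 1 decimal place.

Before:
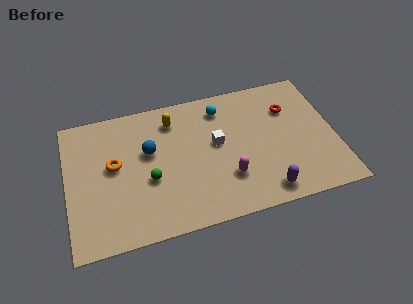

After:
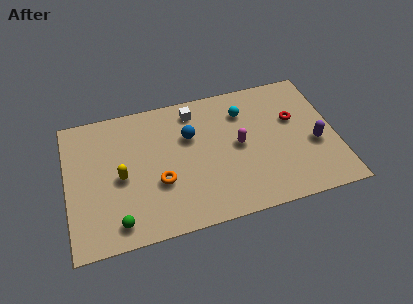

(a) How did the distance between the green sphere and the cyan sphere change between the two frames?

+3.2

They were about 5.2 units apart before and 8.4 after — 3.2 units further apart.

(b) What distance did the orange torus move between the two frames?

2.7

The orange torus moved from about (2.4, 4.6) to (4.6, 3.0), a distance of √(2.2² + 1.6²) ≈ 2.7.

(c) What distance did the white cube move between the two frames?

2.5

The white cube was near (7.6, 4.6) before and (6.6, 6.9) after, so it travelled √(1.0² + 2.3²) ≈ 2.5 units.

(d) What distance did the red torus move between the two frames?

0.7

The red torus was near (11.4, 5.8) before and (11.6, 5.1) after, so it travelled √(0.2² + 0.7²) ≈ 0.7 units.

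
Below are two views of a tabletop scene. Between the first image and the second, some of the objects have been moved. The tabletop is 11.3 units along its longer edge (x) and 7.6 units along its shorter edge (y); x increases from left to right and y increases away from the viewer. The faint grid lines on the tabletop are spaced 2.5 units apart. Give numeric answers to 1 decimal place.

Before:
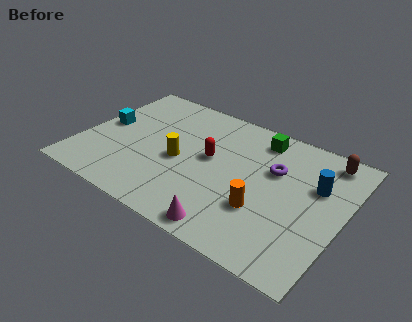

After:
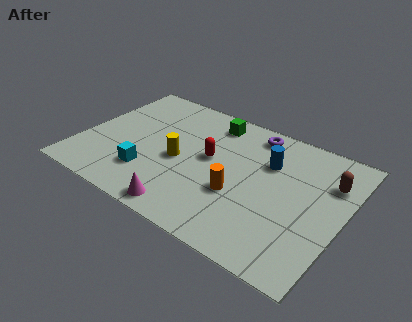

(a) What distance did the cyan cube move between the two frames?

3.1

From (0.8, 4.0) to (3.2, 2.0), the cyan cube covered √(2.4² + 2.0²) ≈ 3.1 units.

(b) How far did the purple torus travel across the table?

2.1

The purple torus was near (8.2, 4.9) before and (7.0, 6.6) after, so it travelled √(1.2² + 1.7²) ≈ 2.1 units.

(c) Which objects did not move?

the yellow cylinder and the red capsule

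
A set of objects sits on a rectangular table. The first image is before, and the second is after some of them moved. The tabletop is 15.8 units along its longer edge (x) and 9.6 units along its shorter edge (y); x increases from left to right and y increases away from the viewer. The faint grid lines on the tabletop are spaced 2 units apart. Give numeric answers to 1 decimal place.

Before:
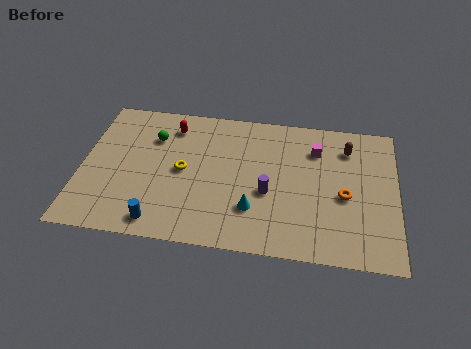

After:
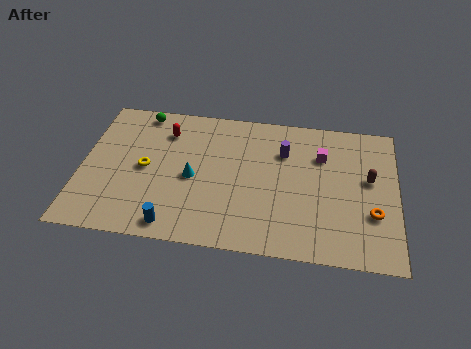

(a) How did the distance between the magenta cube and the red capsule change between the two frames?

+0.6

The distance was about 7.3 in the first image and 7.9 in the second, so they moved 0.6 units further apart.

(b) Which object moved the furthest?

the cyan cone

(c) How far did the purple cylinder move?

3.0

The purple cylinder moved from about (9.4, 3.9) to (10.1, 6.8), a distance of √(0.7² + 2.9²) ≈ 3.0.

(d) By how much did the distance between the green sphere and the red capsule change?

+0.5

Before: roughly 1.3 units apart; after: 1.8. That's 0.5 units further apart.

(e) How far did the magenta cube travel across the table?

0.5

From (11.7, 7.2) to (12.0, 6.8), the magenta cube covered √(0.3² + 0.4²) ≈ 0.5 units.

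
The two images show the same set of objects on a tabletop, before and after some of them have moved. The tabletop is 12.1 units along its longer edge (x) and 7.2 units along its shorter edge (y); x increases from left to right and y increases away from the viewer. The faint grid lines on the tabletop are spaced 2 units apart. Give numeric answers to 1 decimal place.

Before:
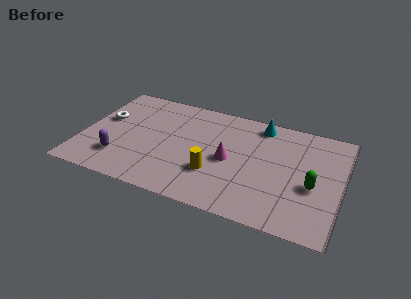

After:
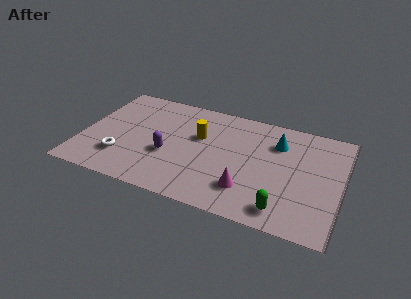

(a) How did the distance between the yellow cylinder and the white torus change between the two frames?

-1.5

The distance was about 5.8 in the first image and 4.3 in the second, so they moved 1.5 units closer together.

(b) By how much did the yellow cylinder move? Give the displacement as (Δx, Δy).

(-0.9, 2.2)

From the two frames, the yellow cylinder sits at roughly (6.3, 2.3) before and (5.4, 4.5) after.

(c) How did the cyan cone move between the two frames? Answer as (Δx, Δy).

(0.9, -1.0)

The cyan cone was at about (8.1, 6.3) and moved to about (9.0, 5.3).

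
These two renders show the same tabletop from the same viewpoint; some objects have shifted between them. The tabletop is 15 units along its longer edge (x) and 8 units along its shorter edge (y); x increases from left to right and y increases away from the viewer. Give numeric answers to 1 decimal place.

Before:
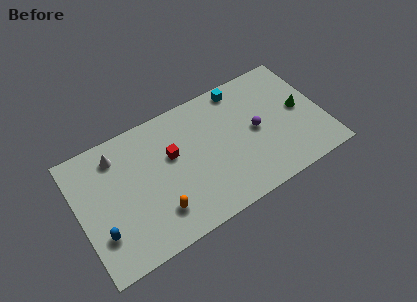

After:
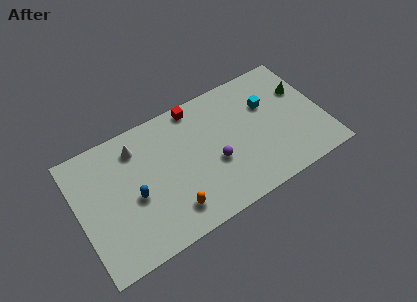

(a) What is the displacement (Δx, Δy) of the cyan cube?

(1.4, -1.8)

From the two frames, the cyan cube sits at roughly (10.4, 7.1) before and (11.8, 5.3) after.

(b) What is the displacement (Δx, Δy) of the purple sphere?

(-2.7, -0.8)

From the two frames, the purple sphere sits at roughly (10.9, 4.0) before and (8.2, 3.2) after.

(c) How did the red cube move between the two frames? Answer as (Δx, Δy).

(1.8, 2.3)

The red cube was at about (5.8, 4.9) and moved to about (7.6, 7.2).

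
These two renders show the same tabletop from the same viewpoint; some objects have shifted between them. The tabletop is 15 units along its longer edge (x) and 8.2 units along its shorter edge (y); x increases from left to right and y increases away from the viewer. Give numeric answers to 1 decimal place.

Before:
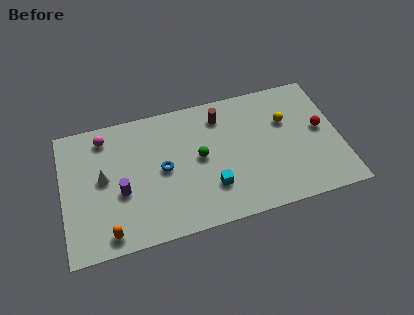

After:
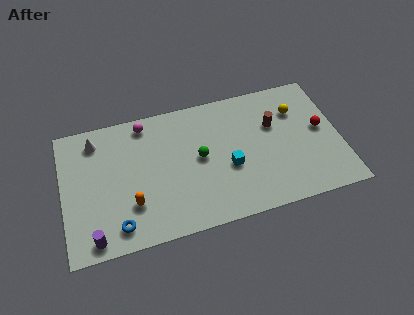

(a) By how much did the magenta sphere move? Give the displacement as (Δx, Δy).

(2.2, 0.3)

The magenta sphere started near (2.4, 6.9) and ended near (4.6, 7.2).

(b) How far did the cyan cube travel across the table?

1.4

The cyan cube was near (7.9, 2.3) before and (8.9, 3.3) after, so it travelled √(1.0² + 1.0²) ≈ 1.4 units.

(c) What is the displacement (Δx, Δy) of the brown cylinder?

(2.8, -1.3)

The brown cylinder started near (8.7, 6.6) and ended near (11.5, 5.3).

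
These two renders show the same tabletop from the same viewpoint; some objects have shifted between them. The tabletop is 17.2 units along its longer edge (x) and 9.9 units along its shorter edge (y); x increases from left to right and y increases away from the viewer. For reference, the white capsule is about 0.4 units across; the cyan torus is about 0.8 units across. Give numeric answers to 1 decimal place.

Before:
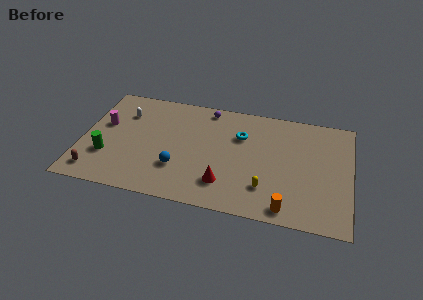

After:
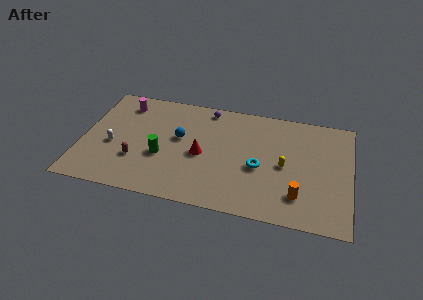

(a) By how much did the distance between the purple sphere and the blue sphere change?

-2.5

Before: roughly 6.0 units apart; after: 3.5. That's 2.5 units closer together.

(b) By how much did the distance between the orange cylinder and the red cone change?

+2.5

They were about 4.2 units apart before and 6.7 after — 2.5 units further apart.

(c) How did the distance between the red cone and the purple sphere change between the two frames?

-2.4

The distance was about 6.7 in the first image and 4.3 in the second, so they moved 2.4 units closer together.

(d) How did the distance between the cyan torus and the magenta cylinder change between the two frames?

+1.0

They were about 8.8 units apart before and 9.8 after — 1.0 units further apart.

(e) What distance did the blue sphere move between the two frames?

2.7

The blue sphere moved from about (6.3, 3.0) to (6.2, 5.7), a distance of √(0.1² + 2.7²) ≈ 2.7.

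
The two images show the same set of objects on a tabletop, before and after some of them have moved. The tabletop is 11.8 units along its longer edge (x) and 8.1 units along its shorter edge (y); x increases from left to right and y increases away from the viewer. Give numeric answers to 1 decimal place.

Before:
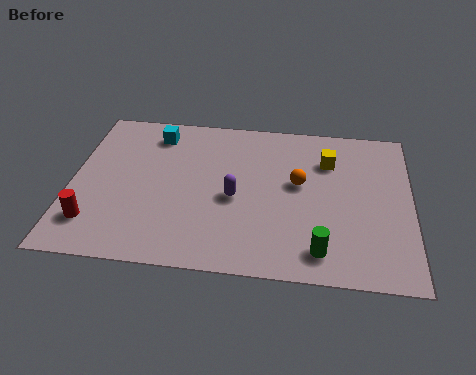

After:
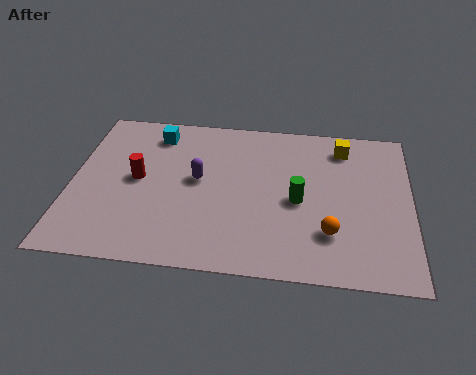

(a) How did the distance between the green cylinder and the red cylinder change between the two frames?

-2.2

The distance was about 7.8 in the first image and 5.6 in the second, so they moved 2.2 units closer together.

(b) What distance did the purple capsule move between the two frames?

1.5

The purple capsule was near (5.7, 3.6) before and (4.4, 4.4) after, so it travelled √(1.3² + 0.8²) ≈ 1.5 units.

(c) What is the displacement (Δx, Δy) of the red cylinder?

(1.4, 2.4)

From the two frames, the red cylinder sits at roughly (0.9, 1.8) before and (2.3, 4.2) after.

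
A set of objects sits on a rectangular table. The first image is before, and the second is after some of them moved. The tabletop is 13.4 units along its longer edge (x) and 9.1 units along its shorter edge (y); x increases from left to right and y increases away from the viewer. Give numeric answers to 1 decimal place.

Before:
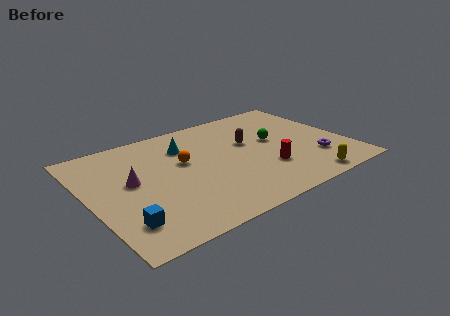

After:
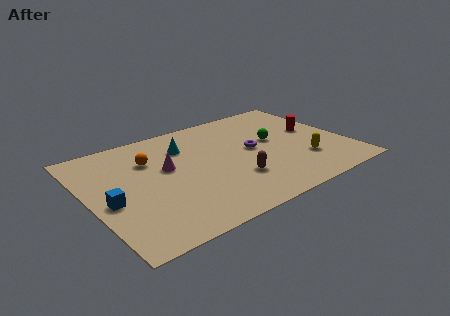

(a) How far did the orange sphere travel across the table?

1.9

The orange sphere was near (5.0, 5.4) before and (3.4, 6.4) after, so it travelled √(1.6² + 1.0²) ≈ 1.9 units.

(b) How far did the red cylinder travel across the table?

3.9

The red cylinder moved from about (8.9, 2.8) to (12.0, 5.1), a distance of √(3.1² + 2.3²) ≈ 3.9.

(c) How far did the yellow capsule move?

1.7

The yellow capsule moved from about (10.6, 0.9) to (10.9, 2.6), a distance of √(0.3² + 1.7²) ≈ 1.7.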